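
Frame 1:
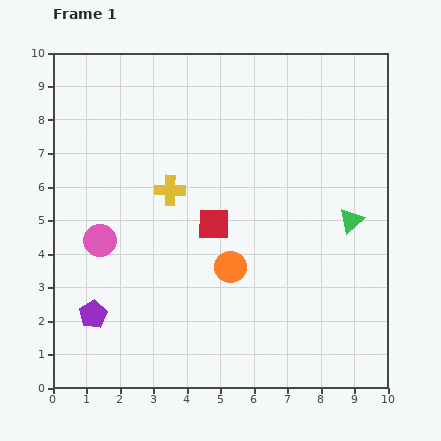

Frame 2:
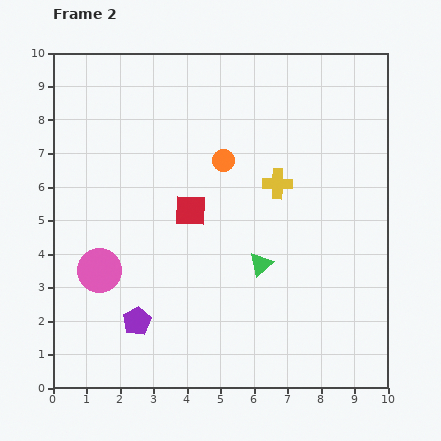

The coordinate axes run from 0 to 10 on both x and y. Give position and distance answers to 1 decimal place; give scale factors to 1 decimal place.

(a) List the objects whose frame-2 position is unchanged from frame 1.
none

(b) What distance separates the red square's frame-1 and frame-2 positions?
0.8

The red square moved from (4.8, 4.9) to (4.1, 5.3), a distance of √(0.7² + 0.4²) ≈ 0.8.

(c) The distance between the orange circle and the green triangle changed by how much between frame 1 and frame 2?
-0.6

Distance in frame 1: 3.9. Distance in frame 2: 3.3.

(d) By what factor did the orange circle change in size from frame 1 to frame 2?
0.7×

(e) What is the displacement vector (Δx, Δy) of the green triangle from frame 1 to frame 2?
(-2.7, -1.3)

The green triangle was at (8.9, 5.0) in frame 1 and (6.2, 3.7) in frame 2.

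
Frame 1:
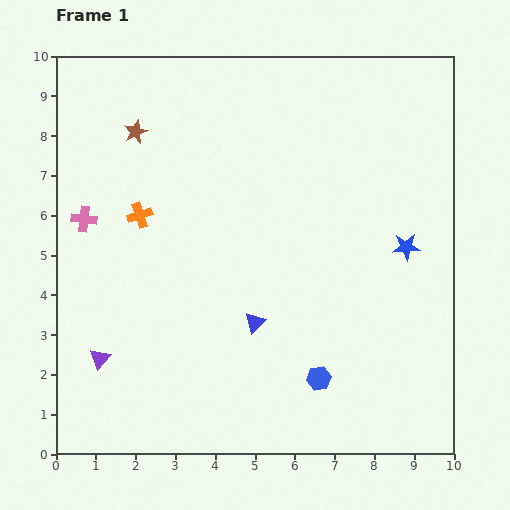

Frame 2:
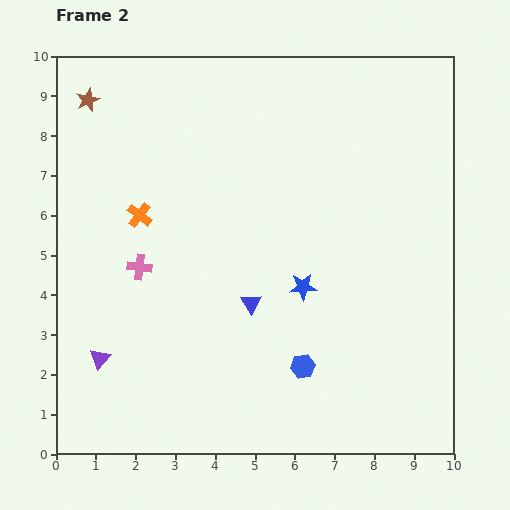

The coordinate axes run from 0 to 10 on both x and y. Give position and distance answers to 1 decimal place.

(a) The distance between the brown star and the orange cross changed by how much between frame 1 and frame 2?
+1.1

Distance in frame 1: 2.1. Distance in frame 2: 3.2.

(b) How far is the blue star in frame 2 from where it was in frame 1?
2.8

The blue star moved from (8.8, 5.2) to (6.2, 4.2), a distance of √(2.6² + 1.0²) ≈ 2.8.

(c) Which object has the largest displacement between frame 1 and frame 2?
the blue star

(moved 2.8; next 1.8)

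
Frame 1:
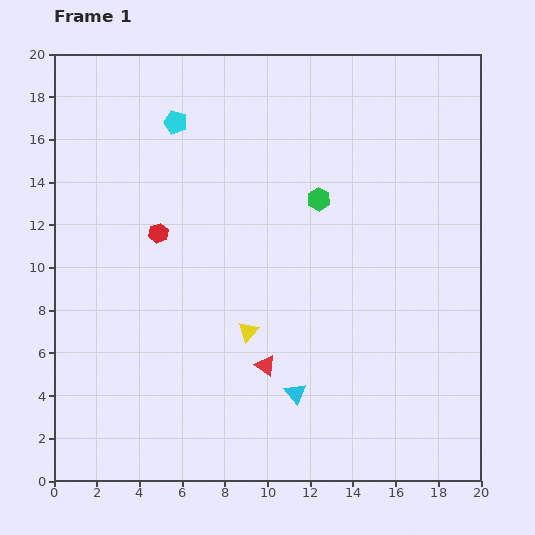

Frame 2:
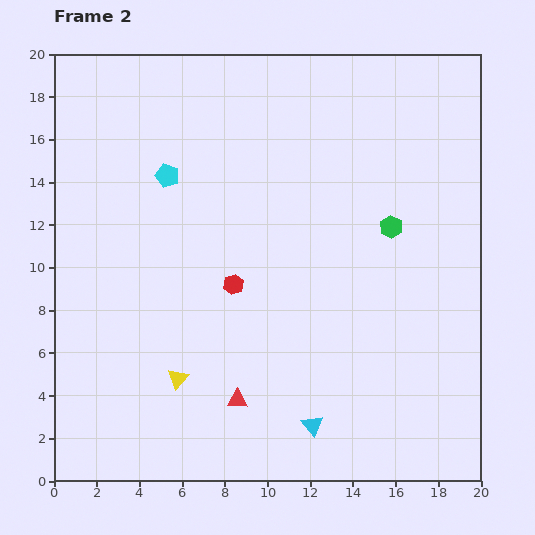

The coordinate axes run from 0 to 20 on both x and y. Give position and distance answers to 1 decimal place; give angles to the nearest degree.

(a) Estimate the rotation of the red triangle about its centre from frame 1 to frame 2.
34° counter-clockwise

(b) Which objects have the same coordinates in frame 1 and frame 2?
none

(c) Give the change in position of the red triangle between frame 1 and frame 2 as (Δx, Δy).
(-1.3, -1.6)

The red triangle was at (9.9, 5.4) in frame 1 and (8.6, 3.8) in frame 2.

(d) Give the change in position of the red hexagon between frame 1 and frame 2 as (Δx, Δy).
(3.5, -2.4)

The red hexagon was at (4.9, 11.6) in frame 1 and (8.4, 9.2) in frame 2.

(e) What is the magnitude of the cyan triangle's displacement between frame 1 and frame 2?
1.7

The cyan triangle moved from (11.3, 4.1) to (12.1, 2.6), a distance of √(0.8² + 1.5²) ≈ 1.7.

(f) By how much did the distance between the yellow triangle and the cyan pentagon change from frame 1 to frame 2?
-0.9

Distance in frame 1: 10.4. Distance in frame 2: 9.5.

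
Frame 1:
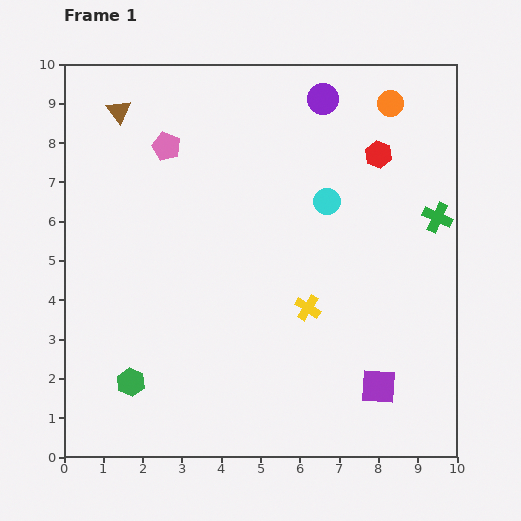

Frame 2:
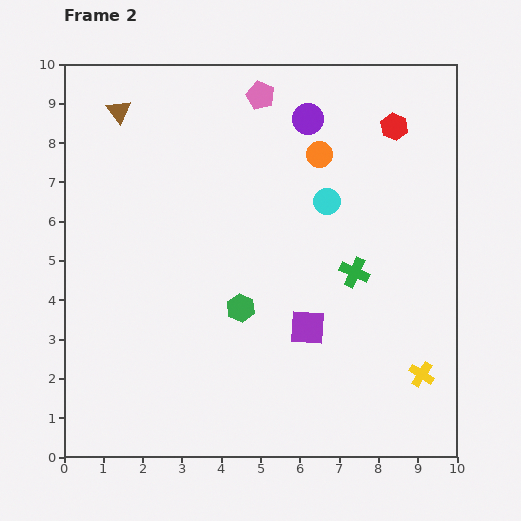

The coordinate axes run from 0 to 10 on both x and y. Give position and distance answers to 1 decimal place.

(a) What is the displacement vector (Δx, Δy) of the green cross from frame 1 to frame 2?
(-2.1, -1.4)

The green cross was at (9.5, 6.1) in frame 1 and (7.4, 4.7) in frame 2.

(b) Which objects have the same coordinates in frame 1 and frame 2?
the brown triangle, the cyan circle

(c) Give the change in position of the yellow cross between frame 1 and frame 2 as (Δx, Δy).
(2.9, -1.7)

The yellow cross was at (6.2, 3.8) in frame 1 and (9.1, 2.1) in frame 2.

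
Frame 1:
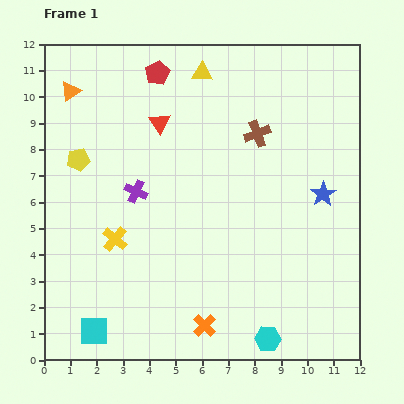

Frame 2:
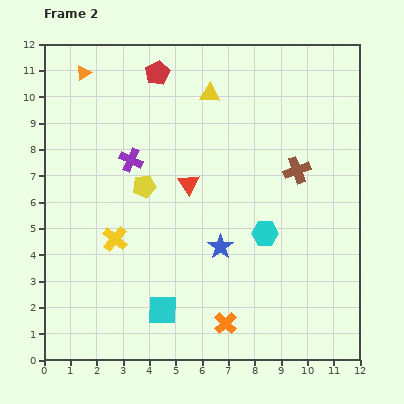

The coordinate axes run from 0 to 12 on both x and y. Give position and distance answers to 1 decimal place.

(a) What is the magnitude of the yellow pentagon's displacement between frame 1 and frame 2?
2.7

The yellow pentagon moved from (1.3, 7.6) to (3.8, 6.6), a distance of √(2.5² + 1.0²) ≈ 2.7.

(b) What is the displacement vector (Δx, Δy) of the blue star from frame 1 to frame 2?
(-3.9, -2.0)

The blue star was at (10.6, 6.3) in frame 1 and (6.7, 4.3) in frame 2.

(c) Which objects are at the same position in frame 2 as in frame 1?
the yellow cross, the red pentagon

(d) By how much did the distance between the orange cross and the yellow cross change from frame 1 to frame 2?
+0.6

Distance in frame 1: 4.7. Distance in frame 2: 5.3.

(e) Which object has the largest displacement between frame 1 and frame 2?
the blue star

(moved 4.4; next 4.0)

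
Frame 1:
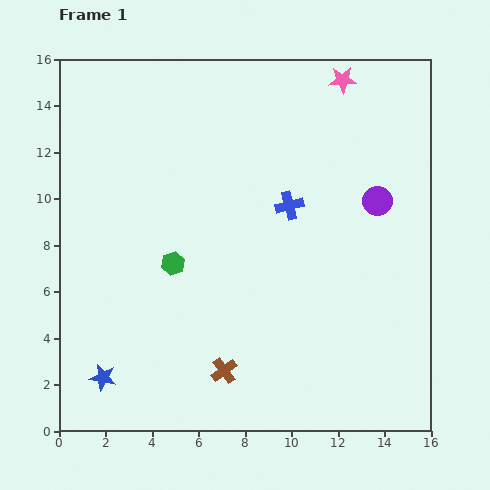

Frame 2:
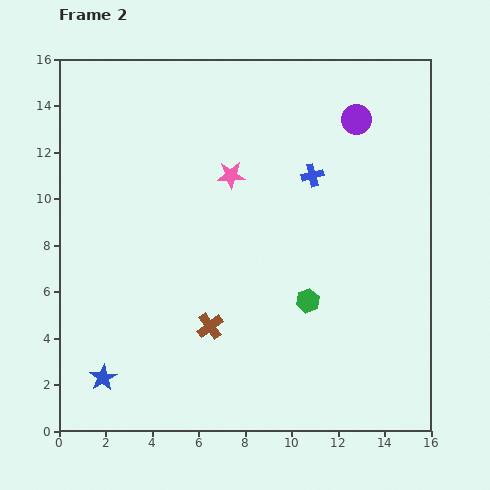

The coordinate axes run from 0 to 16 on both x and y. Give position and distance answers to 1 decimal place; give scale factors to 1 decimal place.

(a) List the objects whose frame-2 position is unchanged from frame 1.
the blue star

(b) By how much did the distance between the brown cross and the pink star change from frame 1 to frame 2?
-6.9

Distance in frame 1: 13.5. Distance in frame 2: 6.6.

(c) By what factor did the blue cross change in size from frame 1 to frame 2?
0.8×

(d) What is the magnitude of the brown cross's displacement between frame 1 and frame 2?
2.0

The brown cross moved from (7.1, 2.6) to (6.5, 4.5), a distance of √(0.6² + 1.9²) ≈ 2.0.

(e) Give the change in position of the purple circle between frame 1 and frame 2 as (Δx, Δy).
(-0.9, 3.5)

The purple circle was at (13.7, 9.9) in frame 1 and (12.8, 13.4) in frame 2.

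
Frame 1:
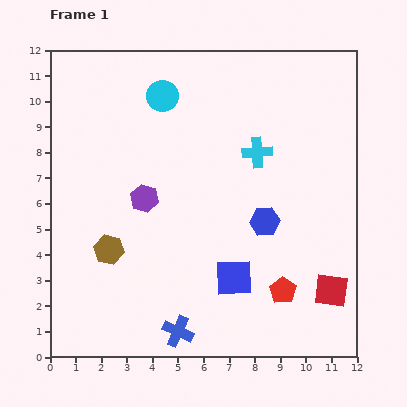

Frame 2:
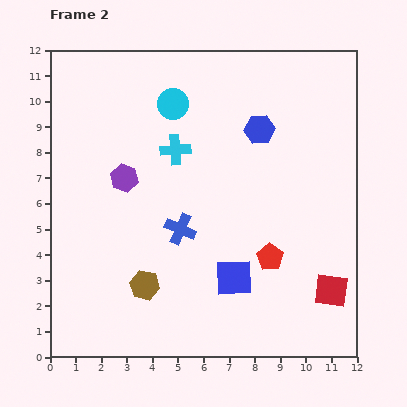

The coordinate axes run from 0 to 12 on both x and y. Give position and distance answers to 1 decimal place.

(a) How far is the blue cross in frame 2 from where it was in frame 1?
4.0

The blue cross moved from (5.0, 1.0) to (5.1, 5.0), a distance of √(0.1² + 4.0²) ≈ 4.0.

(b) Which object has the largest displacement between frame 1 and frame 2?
the blue cross

(moved 4.0; next 3.6)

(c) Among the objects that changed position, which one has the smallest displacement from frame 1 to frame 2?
the cyan circle

(moved 0.5)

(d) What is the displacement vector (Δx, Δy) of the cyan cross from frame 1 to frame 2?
(-3.2, 0.1)

The cyan cross was at (8.1, 8.0) in frame 1 and (4.9, 8.1) in frame 2.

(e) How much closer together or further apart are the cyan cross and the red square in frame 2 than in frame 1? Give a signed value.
+2.1

Distance in frame 1: 6.1. Distance in frame 2: 8.2.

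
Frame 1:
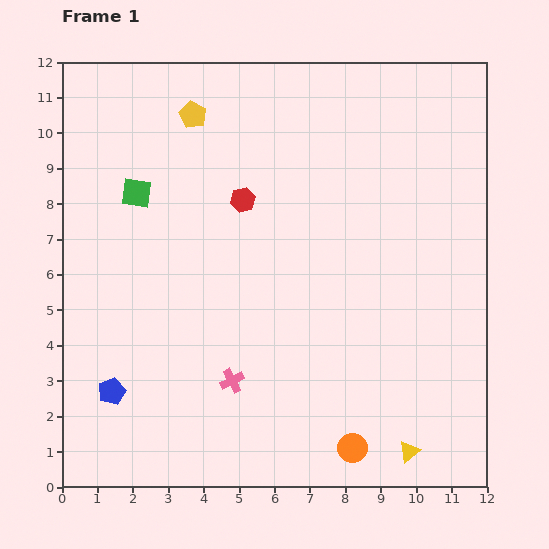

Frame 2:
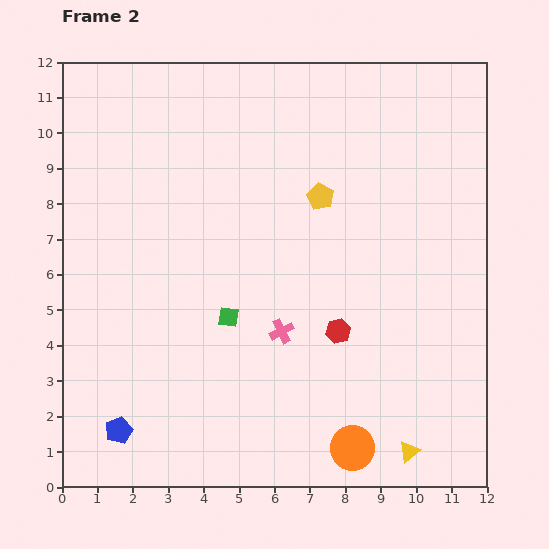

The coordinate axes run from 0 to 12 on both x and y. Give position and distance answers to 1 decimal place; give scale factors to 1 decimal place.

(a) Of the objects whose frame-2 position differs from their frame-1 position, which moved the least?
the blue pentagon

(moved 1.1)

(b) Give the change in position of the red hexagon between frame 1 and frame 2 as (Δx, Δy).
(2.7, -3.7)

The red hexagon was at (5.1, 8.1) in frame 1 and (7.8, 4.4) in frame 2.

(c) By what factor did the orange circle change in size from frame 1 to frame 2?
1.5×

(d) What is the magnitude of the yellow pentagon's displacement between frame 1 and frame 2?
4.3

The yellow pentagon moved from (3.7, 10.5) to (7.3, 8.2), a distance of √(3.6² + 2.3²) ≈ 4.3.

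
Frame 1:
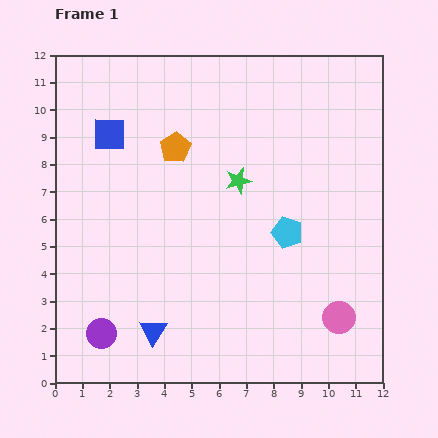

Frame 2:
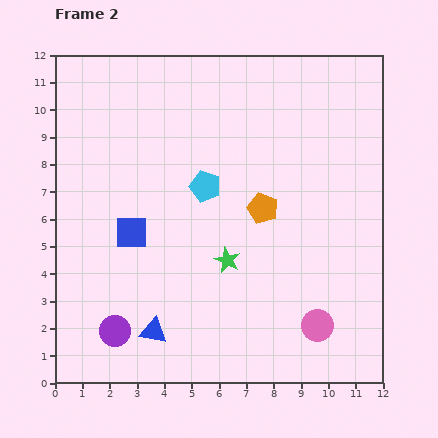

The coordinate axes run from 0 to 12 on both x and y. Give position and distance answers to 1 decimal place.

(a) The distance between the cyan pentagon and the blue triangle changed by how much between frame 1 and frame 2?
-0.5

Distance in frame 1: 6.1. Distance in frame 2: 5.6.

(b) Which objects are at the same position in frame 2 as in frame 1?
the blue triangle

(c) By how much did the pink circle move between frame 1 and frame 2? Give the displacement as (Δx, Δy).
(-0.8, -0.3)

The pink circle was at (10.4, 2.4) in frame 1 and (9.6, 2.1) in frame 2.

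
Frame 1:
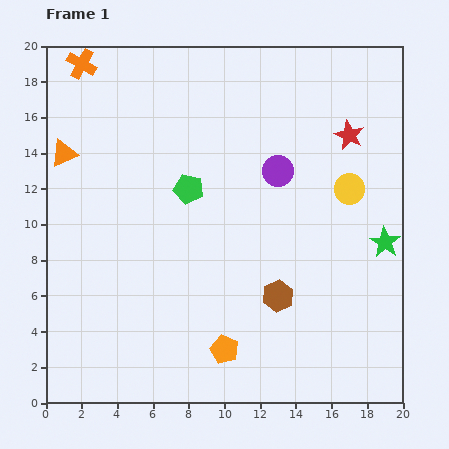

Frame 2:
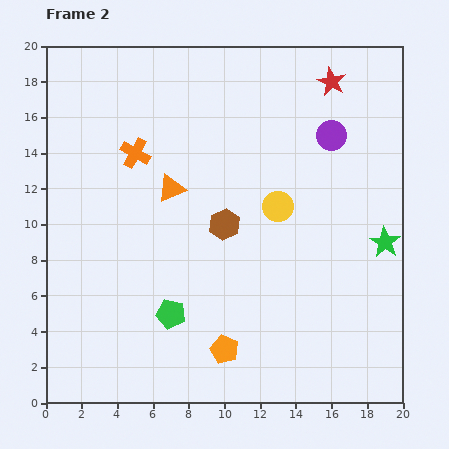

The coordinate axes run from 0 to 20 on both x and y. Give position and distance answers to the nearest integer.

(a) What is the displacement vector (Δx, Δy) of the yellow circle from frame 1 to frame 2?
(-4, -1)

The yellow circle was at (17, 12) in frame 1 and (13, 11) in frame 2.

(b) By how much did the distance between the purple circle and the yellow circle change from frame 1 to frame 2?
+1

Distance in frame 1: 4. Distance in frame 2: 5.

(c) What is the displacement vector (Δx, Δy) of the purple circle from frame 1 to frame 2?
(3, 2)

The purple circle was at (13, 13) in frame 1 and (16, 15) in frame 2.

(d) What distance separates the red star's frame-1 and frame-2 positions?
3

The red star moved from (17, 15) to (16, 18), a distance of √(1² + 3²) ≈ 3.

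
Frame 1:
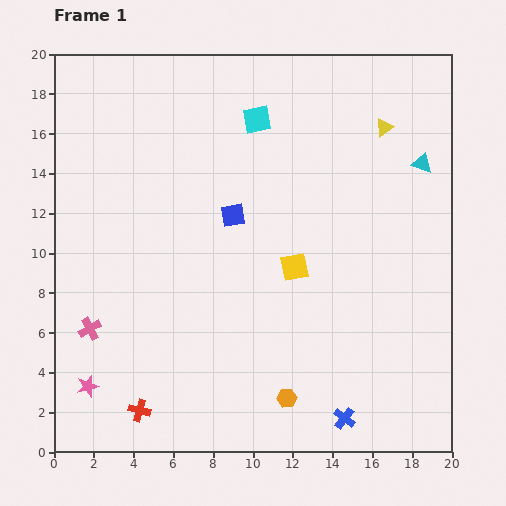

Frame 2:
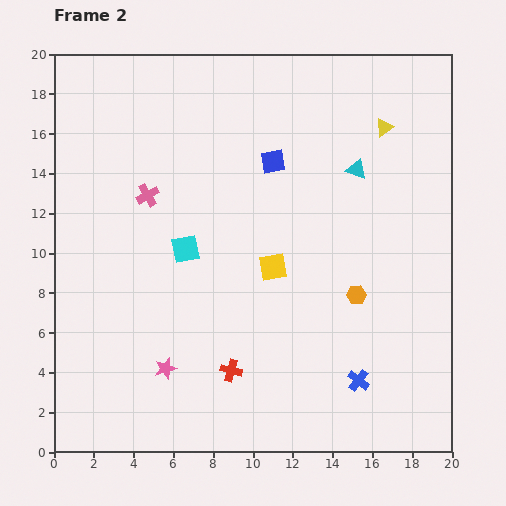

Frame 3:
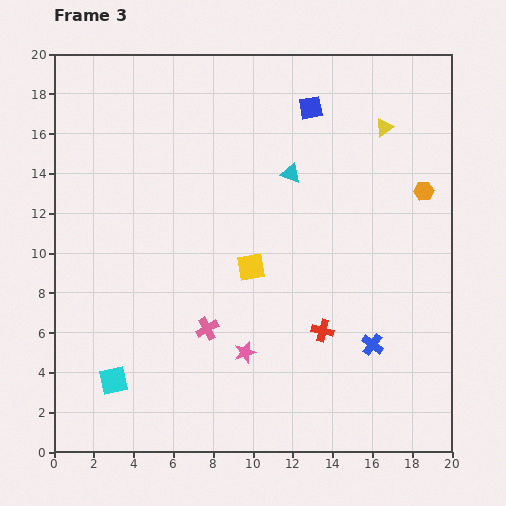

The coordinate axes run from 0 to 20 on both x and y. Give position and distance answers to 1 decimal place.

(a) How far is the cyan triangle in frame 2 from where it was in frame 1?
3.3

The cyan triangle moved from (18.5, 14.5) to (15.2, 14.2), a distance of √(3.3² + 0.3²) ≈ 3.3.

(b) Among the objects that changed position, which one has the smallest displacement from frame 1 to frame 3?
the yellow square

(moved 2.2)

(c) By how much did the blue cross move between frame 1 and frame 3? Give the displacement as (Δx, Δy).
(1.4, 3.7)

The blue cross was at (14.6, 1.7) in frame 1 and (16.0, 5.4) in frame 3.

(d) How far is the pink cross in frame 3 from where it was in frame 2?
7.3

The pink cross moved from (4.7, 12.9) to (7.7, 6.2), a distance of √(3.0² + 6.7²) ≈ 7.3.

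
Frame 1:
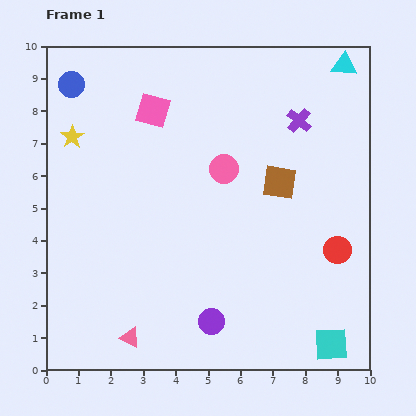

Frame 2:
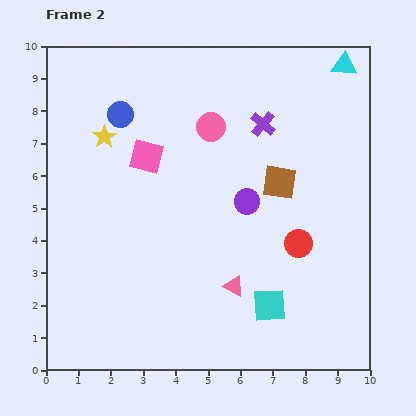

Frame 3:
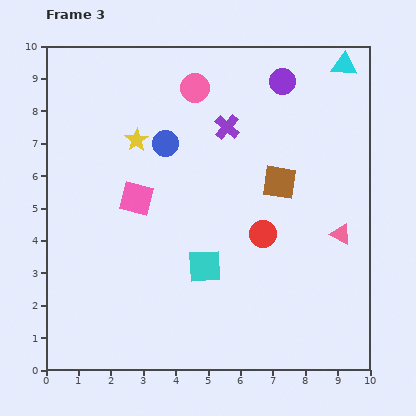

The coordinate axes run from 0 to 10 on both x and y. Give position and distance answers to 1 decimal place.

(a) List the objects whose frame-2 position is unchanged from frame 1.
the cyan triangle, the brown square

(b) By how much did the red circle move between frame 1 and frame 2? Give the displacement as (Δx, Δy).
(-1.2, 0.2)

The red circle was at (9.0, 3.7) in frame 1 and (7.8, 3.9) in frame 2.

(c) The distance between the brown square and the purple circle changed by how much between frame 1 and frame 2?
-3.6

Distance in frame 1: 4.8. Distance in frame 2: 1.2.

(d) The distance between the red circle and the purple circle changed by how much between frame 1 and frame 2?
-2.4

Distance in frame 1: 4.5. Distance in frame 2: 2.1.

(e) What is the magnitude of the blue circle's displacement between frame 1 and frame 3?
3.4

The blue circle moved from (0.8, 8.8) to (3.7, 7.0), a distance of √(2.9² + 1.8²) ≈ 3.4.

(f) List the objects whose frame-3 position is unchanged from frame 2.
the cyan triangle, the brown square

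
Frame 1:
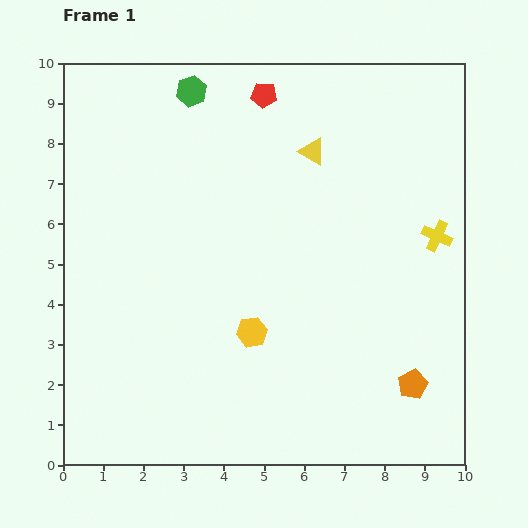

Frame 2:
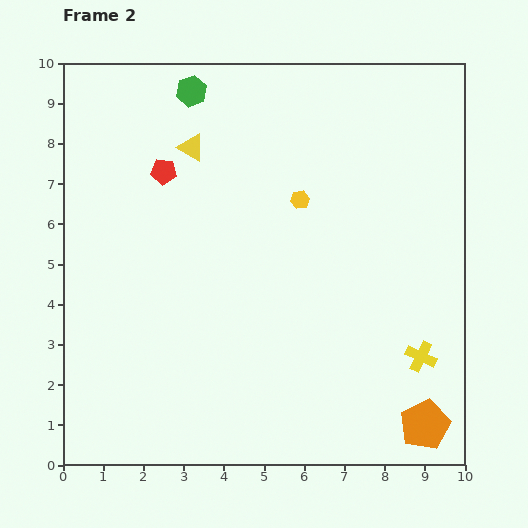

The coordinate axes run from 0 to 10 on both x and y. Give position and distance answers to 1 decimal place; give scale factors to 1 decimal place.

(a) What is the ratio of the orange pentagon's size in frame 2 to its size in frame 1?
1.7×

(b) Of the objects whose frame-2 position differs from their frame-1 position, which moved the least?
the orange pentagon

(moved 1.0)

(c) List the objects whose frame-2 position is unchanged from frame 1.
the green hexagon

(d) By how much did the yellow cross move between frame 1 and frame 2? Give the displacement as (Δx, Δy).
(-0.4, -3.0)

The yellow cross was at (9.3, 5.7) in frame 1 and (8.9, 2.7) in frame 2.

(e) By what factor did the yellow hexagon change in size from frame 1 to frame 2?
0.6×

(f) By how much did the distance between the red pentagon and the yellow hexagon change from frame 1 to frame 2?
-2.4

Distance in frame 1: 5.9. Distance in frame 2: 3.5.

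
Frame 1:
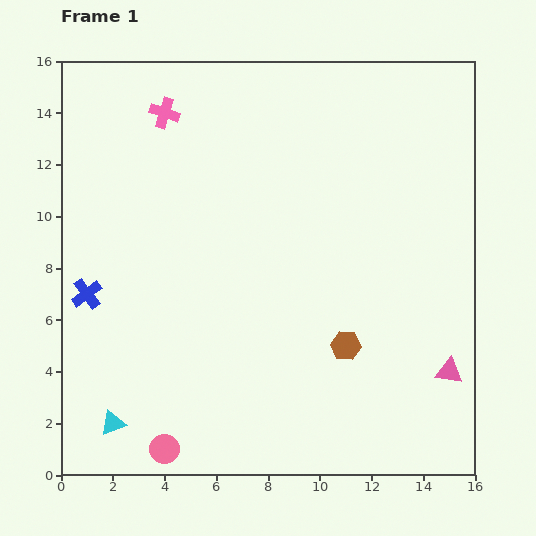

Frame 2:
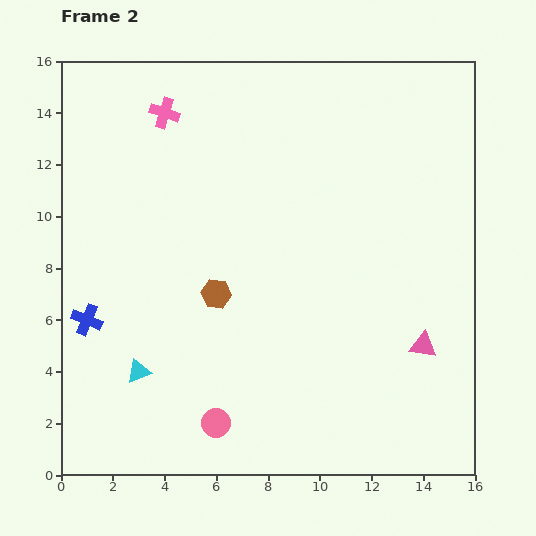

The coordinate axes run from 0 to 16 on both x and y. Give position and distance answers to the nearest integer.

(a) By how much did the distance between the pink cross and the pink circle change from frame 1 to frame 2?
-1

Distance in frame 1: 13. Distance in frame 2: 12.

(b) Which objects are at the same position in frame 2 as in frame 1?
the pink cross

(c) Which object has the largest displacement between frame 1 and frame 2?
the brown hexagon

(moved 5; next 2)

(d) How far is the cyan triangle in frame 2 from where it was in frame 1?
2

The cyan triangle moved from (2, 2) to (3, 4), a distance of √(1² + 2²) ≈ 2.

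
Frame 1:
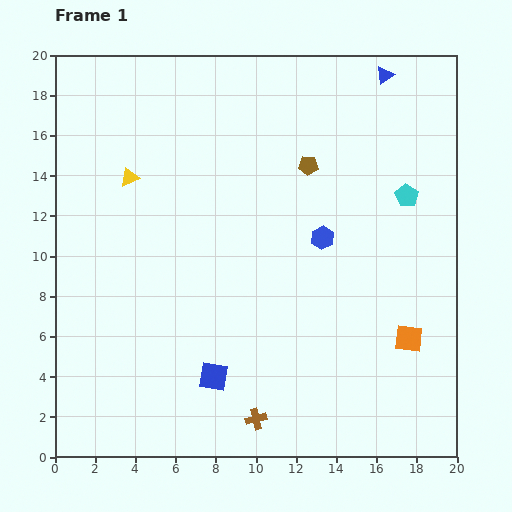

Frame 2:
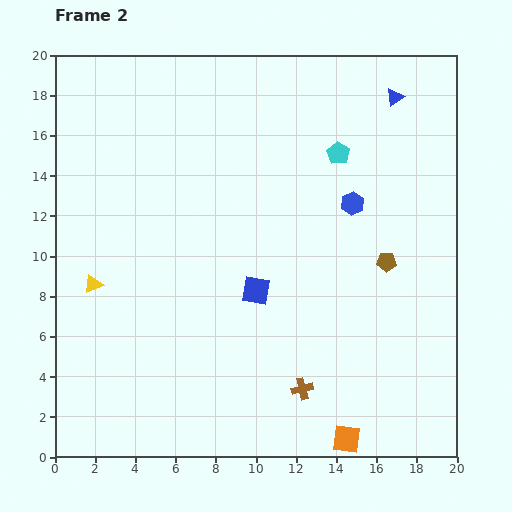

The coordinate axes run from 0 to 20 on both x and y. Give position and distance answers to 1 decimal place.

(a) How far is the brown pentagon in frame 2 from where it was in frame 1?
6.2

The brown pentagon moved from (12.6, 14.5) to (16.5, 9.7), a distance of √(3.9² + 4.8²) ≈ 6.2.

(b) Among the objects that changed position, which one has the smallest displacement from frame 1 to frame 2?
the blue triangle

(moved 1.2)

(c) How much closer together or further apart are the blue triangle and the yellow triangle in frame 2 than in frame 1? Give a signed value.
+3.9

Distance in frame 1: 13.7. Distance in frame 2: 17.6.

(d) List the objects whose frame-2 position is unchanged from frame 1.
none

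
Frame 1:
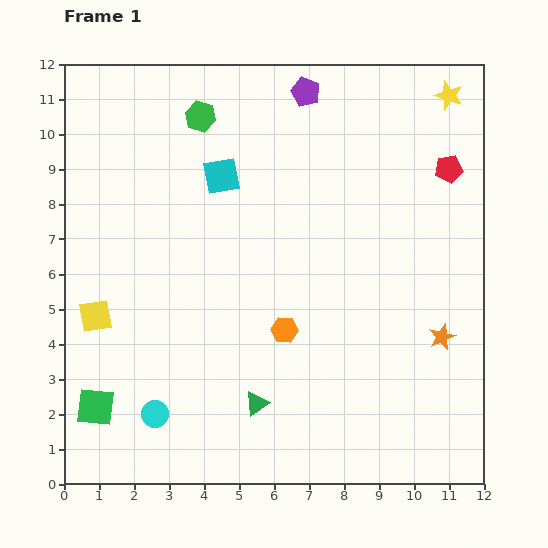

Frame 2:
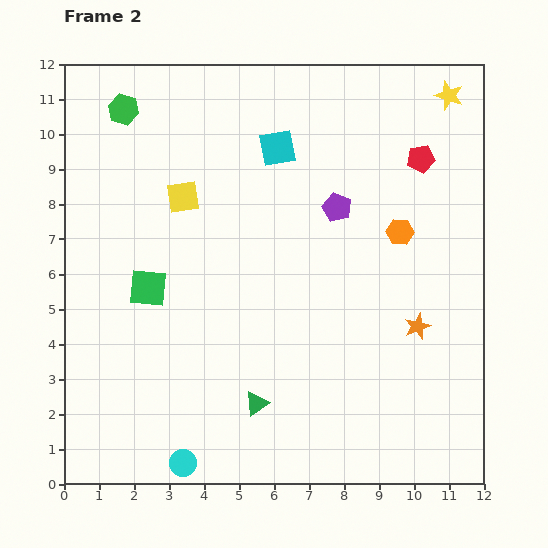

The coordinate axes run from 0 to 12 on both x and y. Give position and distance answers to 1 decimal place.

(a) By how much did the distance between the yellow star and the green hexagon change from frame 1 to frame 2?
+2.2

Distance in frame 1: 7.1. Distance in frame 2: 9.3.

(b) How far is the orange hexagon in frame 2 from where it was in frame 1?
4.3

The orange hexagon moved from (6.3, 4.4) to (9.6, 7.2), a distance of √(3.3² + 2.8²) ≈ 4.3.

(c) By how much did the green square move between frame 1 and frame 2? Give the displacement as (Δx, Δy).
(1.5, 3.4)

The green square was at (0.9, 2.2) in frame 1 and (2.4, 5.6) in frame 2.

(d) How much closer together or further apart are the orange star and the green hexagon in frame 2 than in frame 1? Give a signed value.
+1.1

Distance in frame 1: 9.3. Distance in frame 2: 10.4.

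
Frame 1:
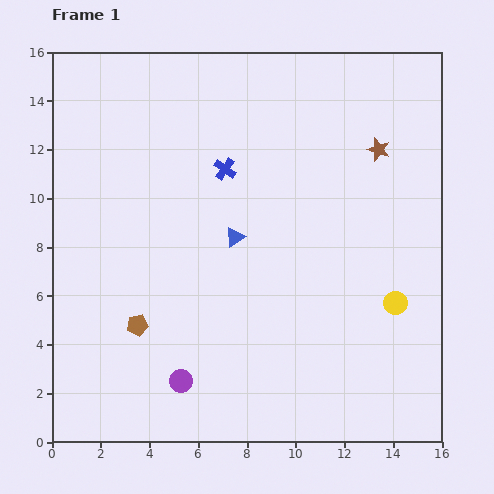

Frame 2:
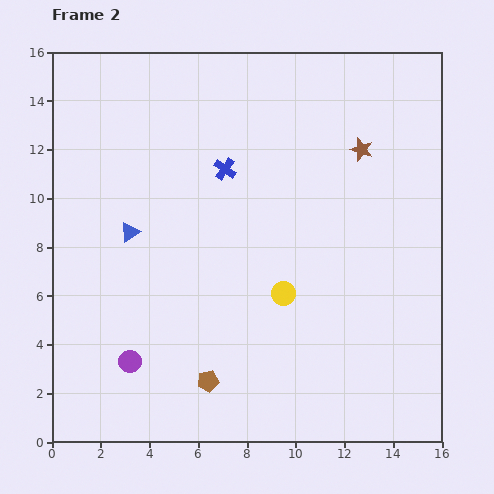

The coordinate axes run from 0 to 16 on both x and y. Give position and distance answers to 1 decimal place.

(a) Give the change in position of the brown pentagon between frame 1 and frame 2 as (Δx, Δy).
(2.9, -2.3)

The brown pentagon was at (3.5, 4.8) in frame 1 and (6.4, 2.5) in frame 2.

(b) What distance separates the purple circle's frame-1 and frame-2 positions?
2.2

The purple circle moved from (5.3, 2.5) to (3.2, 3.3), a distance of √(2.1² + 0.8²) ≈ 2.2.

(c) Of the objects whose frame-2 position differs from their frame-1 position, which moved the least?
the brown star

(moved 0.7)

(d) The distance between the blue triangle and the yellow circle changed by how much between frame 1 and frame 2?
-0.3

Distance in frame 1: 7.1. Distance in frame 2: 6.8.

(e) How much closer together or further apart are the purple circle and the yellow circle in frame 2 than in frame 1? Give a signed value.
-2.5

Distance in frame 1: 9.4. Distance in frame 2: 6.9.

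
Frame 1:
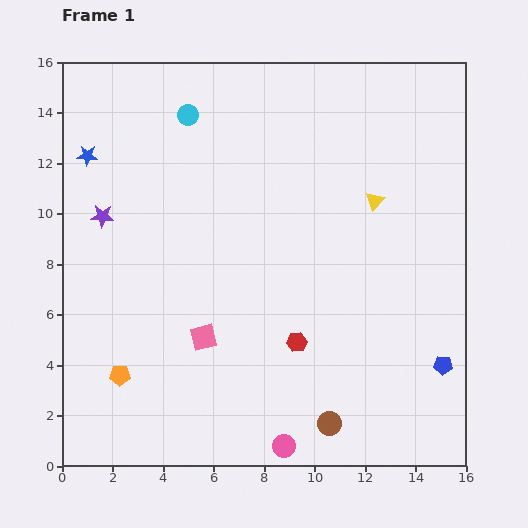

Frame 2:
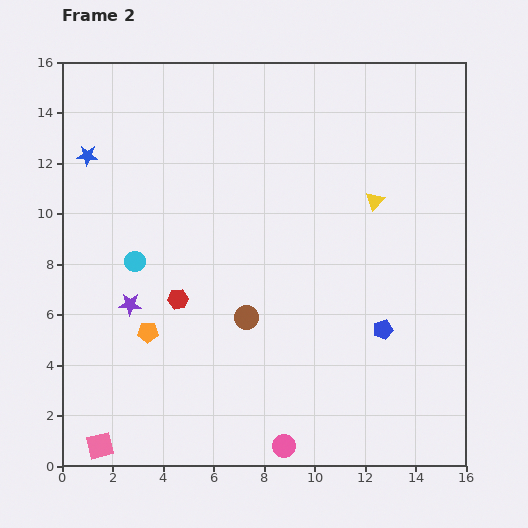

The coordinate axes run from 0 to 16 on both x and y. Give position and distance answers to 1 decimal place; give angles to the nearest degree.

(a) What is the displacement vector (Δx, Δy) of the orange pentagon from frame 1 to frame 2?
(1.1, 1.7)

The orange pentagon was at (2.3, 3.6) in frame 1 and (3.4, 5.3) in frame 2.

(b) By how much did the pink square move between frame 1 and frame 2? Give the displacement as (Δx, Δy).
(-4.1, -4.3)

The pink square was at (5.6, 5.1) in frame 1 and (1.5, 0.8) in frame 2.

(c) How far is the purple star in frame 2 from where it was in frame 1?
3.7

The purple star moved from (1.6, 9.9) to (2.7, 6.4), a distance of √(1.1² + 3.5²) ≈ 3.7.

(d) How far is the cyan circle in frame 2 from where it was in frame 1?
6.2

The cyan circle moved from (5.0, 13.9) to (2.9, 8.1), a distance of √(2.1² + 5.8²) ≈ 6.2.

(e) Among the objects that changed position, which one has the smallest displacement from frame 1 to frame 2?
the orange pentagon

(moved 2.0)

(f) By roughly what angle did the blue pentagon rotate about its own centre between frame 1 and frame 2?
20° counter-clockwise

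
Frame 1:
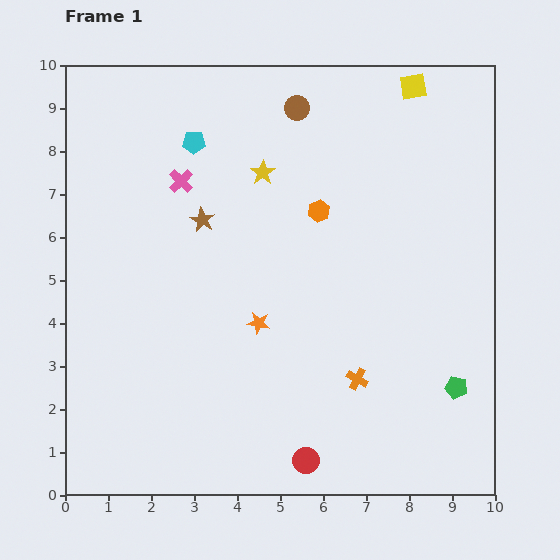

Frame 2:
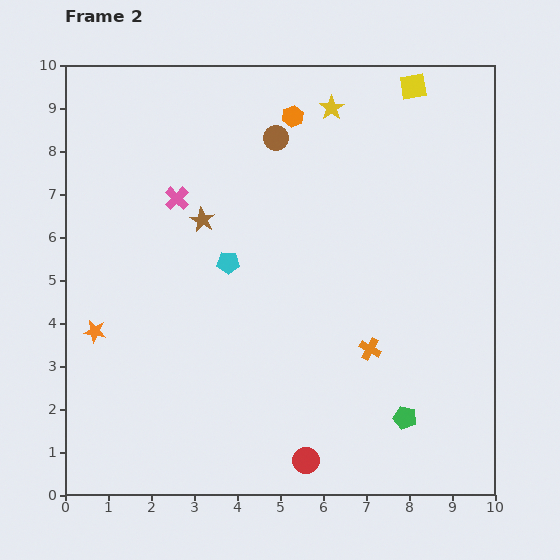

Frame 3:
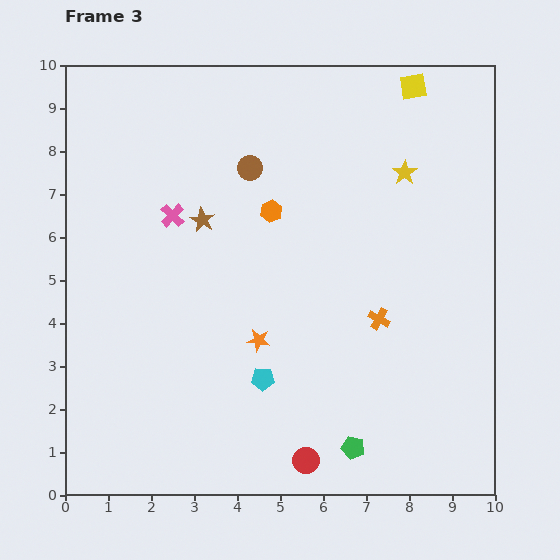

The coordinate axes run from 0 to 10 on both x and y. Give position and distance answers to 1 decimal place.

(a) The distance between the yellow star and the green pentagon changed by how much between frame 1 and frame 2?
+0.7

Distance in frame 1: 6.7. Distance in frame 2: 7.4.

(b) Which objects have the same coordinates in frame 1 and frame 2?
the red circle, the brown star, the yellow square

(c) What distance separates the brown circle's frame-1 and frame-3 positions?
1.8

The brown circle moved from (5.4, 9.0) to (4.3, 7.6), a distance of √(1.1² + 1.4²) ≈ 1.8.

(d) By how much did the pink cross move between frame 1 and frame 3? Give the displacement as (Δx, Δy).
(-0.2, -0.8)

The pink cross was at (2.7, 7.3) in frame 1 and (2.5, 6.5) in frame 3.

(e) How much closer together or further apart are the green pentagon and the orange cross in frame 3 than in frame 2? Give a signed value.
+1.3

Distance in frame 2: 1.8. Distance in frame 3: 3.1.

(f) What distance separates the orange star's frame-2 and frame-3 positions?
3.8

The orange star moved from (0.7, 3.8) to (4.5, 3.6), a distance of √(3.8² + 0.2²) ≈ 3.8.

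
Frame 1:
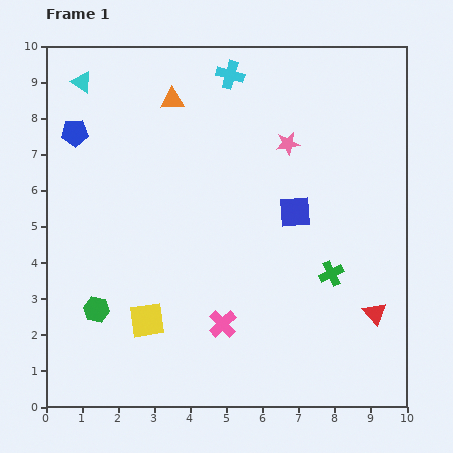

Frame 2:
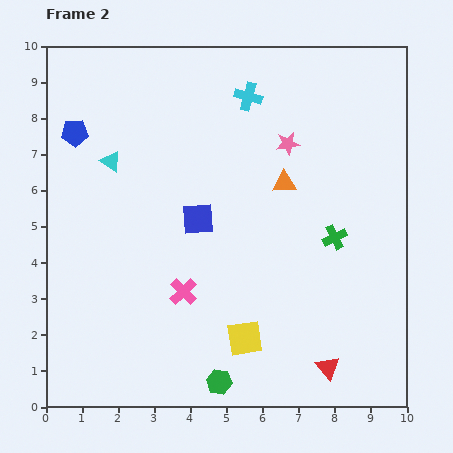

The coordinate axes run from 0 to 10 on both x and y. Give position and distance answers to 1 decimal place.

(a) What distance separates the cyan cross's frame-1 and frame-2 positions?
0.8

The cyan cross moved from (5.1, 9.2) to (5.6, 8.6), a distance of √(0.5² + 0.6²) ≈ 0.8.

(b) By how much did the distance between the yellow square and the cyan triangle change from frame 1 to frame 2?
-0.7

Distance in frame 1: 6.8. Distance in frame 2: 6.1.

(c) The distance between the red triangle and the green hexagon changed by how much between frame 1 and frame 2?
-4.7

Distance in frame 1: 7.7. Distance in frame 2: 3.0.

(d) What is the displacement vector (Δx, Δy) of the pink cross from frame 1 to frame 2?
(-1.1, 0.9)

The pink cross was at (4.9, 2.3) in frame 1 and (3.8, 3.2) in frame 2.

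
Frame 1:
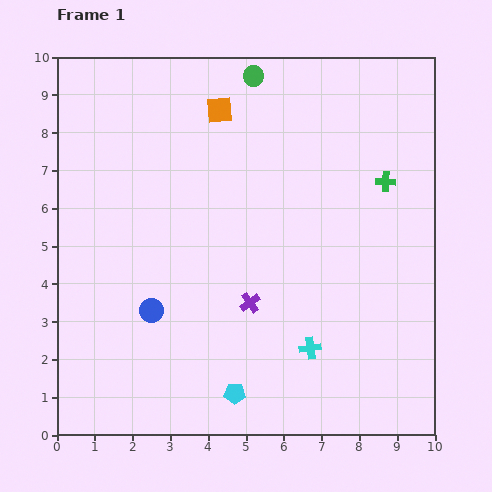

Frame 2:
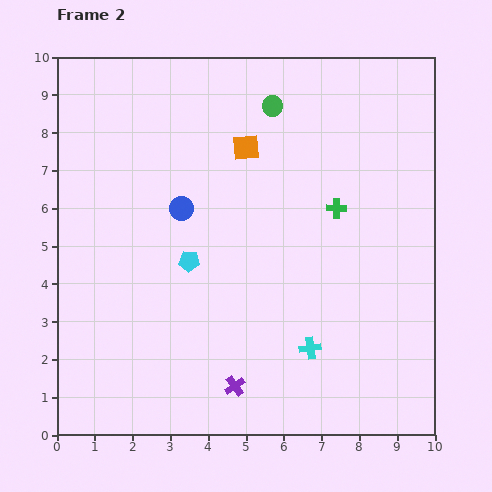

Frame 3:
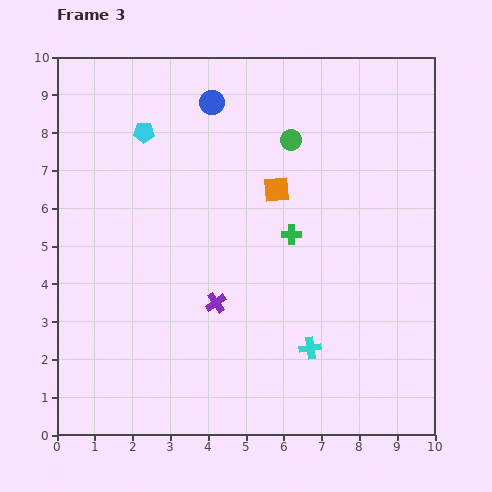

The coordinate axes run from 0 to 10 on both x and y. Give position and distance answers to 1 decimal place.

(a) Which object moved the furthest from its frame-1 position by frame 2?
the cyan pentagon

(moved 3.7; next 2.8)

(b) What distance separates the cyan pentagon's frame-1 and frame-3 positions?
7.3

The cyan pentagon moved from (4.7, 1.1) to (2.3, 8.0), a distance of √(2.4² + 6.9²) ≈ 7.3.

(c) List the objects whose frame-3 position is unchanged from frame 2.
the cyan cross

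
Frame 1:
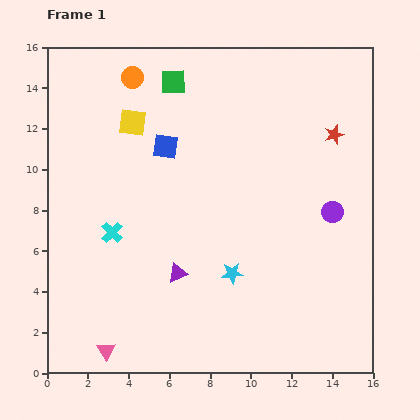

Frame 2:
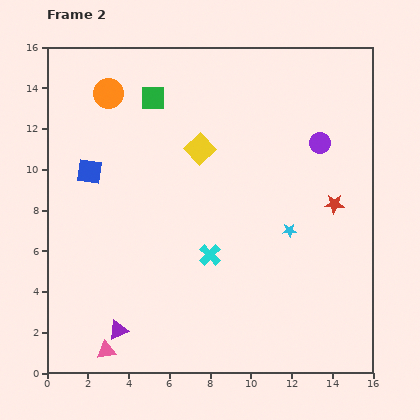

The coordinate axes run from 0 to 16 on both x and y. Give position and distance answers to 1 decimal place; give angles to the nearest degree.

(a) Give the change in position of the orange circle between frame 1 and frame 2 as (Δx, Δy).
(-1.2, -0.8)

The orange circle was at (4.2, 14.5) in frame 1 and (3.0, 13.7) in frame 2.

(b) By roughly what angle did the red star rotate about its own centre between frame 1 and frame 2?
22° clockwise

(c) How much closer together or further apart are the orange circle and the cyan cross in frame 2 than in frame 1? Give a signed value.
+1.6

Distance in frame 1: 7.7. Distance in frame 2: 9.3.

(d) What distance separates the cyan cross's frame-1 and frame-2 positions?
4.9

The cyan cross moved from (3.2, 6.9) to (8.0, 5.8), a distance of √(4.8² + 1.1²) ≈ 4.9.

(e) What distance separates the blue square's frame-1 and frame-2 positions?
3.9

The blue square moved from (5.8, 11.1) to (2.1, 9.9), a distance of √(3.7² + 1.2²) ≈ 3.9.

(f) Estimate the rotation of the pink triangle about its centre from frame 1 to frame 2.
51° clockwise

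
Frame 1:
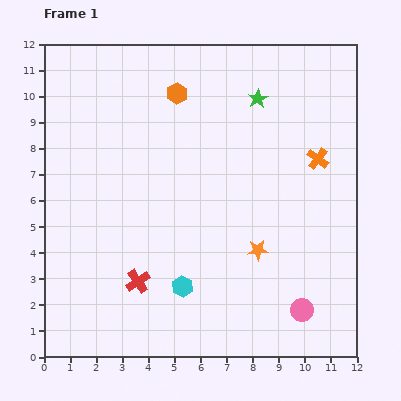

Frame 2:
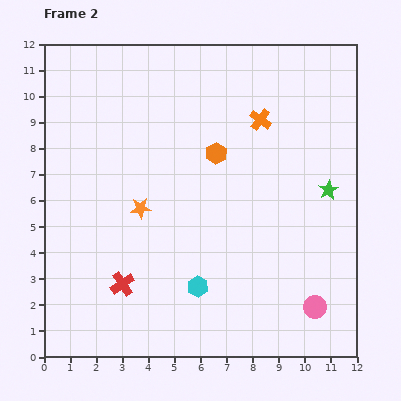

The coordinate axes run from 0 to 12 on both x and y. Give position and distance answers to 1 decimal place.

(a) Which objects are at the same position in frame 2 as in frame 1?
none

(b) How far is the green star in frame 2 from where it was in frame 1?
4.4

The green star moved from (8.2, 9.9) to (10.9, 6.4), a distance of √(2.7² + 3.5²) ≈ 4.4.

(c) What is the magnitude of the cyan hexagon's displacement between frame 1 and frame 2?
0.6

The cyan hexagon moved from (5.3, 2.7) to (5.9, 2.7), a distance of √(0.6² + 0.0²) ≈ 0.6.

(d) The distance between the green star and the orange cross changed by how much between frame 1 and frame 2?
+0.4

Distance in frame 1: 3.3. Distance in frame 2: 3.7.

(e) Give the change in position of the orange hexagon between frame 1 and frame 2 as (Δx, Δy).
(1.5, -2.3)

The orange hexagon was at (5.1, 10.1) in frame 1 and (6.6, 7.8) in frame 2.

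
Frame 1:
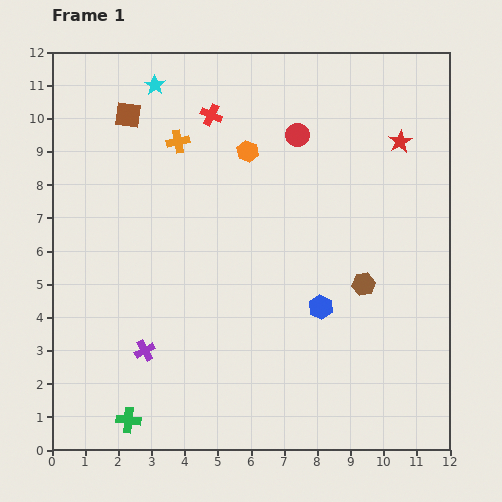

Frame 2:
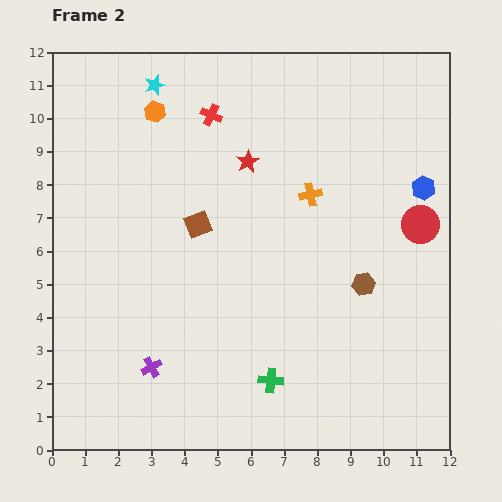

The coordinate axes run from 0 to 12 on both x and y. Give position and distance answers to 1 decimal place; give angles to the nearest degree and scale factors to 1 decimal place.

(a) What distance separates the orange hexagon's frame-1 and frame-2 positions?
3.0

The orange hexagon moved from (5.9, 9.0) to (3.1, 10.2), a distance of √(2.8² + 1.2²) ≈ 3.0.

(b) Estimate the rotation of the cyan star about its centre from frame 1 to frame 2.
22° clockwise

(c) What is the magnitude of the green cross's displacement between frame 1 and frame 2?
4.5

The green cross moved from (2.3, 0.9) to (6.6, 2.1), a distance of √(4.3² + 1.2²) ≈ 4.5.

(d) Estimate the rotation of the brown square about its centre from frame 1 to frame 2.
29° counter-clockwise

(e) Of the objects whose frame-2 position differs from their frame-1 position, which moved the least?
the purple cross

(moved 0.5)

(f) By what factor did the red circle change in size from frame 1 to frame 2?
1.6×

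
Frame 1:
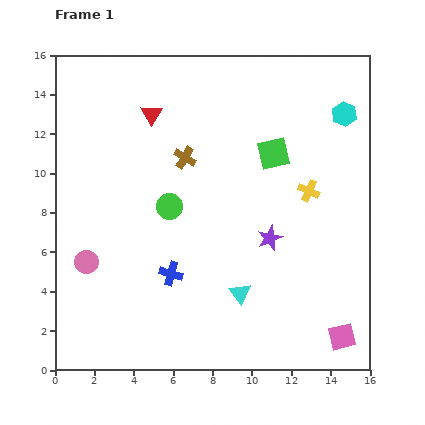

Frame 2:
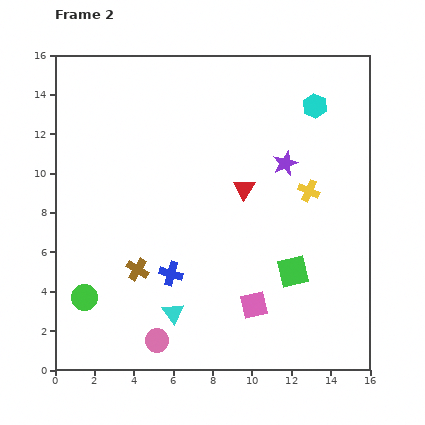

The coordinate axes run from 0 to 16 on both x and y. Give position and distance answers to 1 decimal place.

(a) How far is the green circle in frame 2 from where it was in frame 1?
6.3

The green circle moved from (5.8, 8.3) to (1.5, 3.7), a distance of √(4.3² + 4.6²) ≈ 6.3.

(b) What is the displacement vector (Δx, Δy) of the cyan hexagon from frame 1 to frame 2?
(-1.5, 0.4)

The cyan hexagon was at (14.7, 13.0) in frame 1 and (13.2, 13.4) in frame 2.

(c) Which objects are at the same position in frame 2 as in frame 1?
the yellow cross, the blue cross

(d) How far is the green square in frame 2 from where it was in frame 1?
6.1

The green square moved from (11.1, 11.0) to (12.1, 5.0), a distance of √(1.0² + 6.0²) ≈ 6.1.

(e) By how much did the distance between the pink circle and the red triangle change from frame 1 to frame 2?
+0.7

Distance in frame 1: 8.2. Distance in frame 2: 8.9.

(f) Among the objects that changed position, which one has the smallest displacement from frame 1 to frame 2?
the cyan hexagon

(moved 1.6)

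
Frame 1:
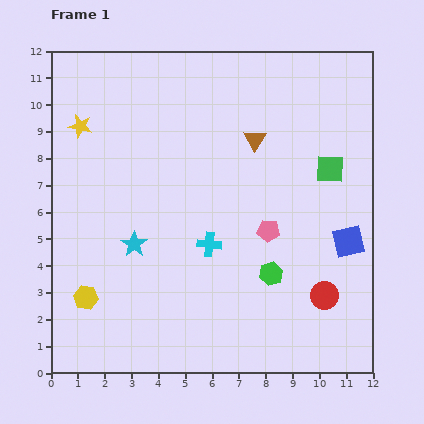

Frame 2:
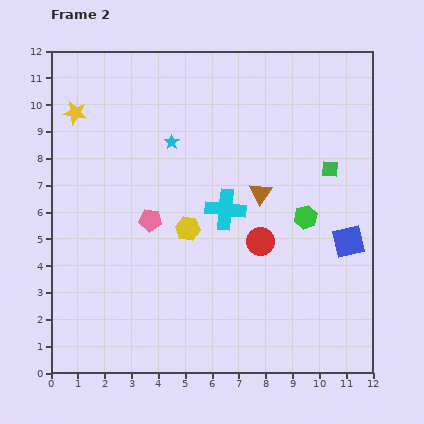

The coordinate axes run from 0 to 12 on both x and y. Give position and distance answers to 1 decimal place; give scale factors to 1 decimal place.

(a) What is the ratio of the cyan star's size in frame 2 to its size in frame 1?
0.6×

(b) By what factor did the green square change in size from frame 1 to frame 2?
0.6×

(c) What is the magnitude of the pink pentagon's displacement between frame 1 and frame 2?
4.4

The pink pentagon moved from (8.1, 5.3) to (3.7, 5.7), a distance of √(4.4² + 0.4²) ≈ 4.4.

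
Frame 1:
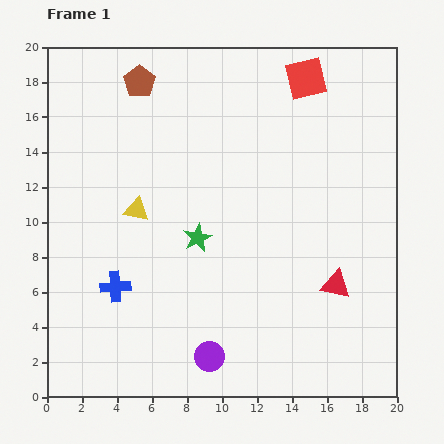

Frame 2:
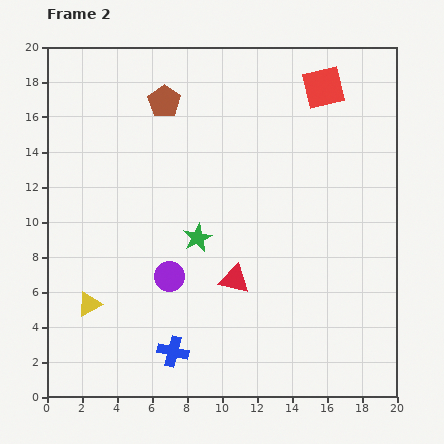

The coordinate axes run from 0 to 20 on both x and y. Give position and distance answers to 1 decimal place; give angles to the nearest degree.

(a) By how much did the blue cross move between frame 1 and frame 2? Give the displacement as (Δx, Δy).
(3.3, -3.7)

The blue cross was at (3.9, 6.3) in frame 1 and (7.2, 2.6) in frame 2.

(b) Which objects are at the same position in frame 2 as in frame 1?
the green star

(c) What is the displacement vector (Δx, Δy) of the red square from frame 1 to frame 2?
(1.0, -0.5)

The red square was at (14.8, 18.2) in frame 1 and (15.8, 17.7) in frame 2.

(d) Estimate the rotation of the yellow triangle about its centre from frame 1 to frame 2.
40° counter-clockwise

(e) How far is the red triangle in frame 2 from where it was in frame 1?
5.8

The red triangle moved from (16.5, 6.4) to (10.7, 6.7), a distance of √(5.8² + 0.3²) ≈ 5.8.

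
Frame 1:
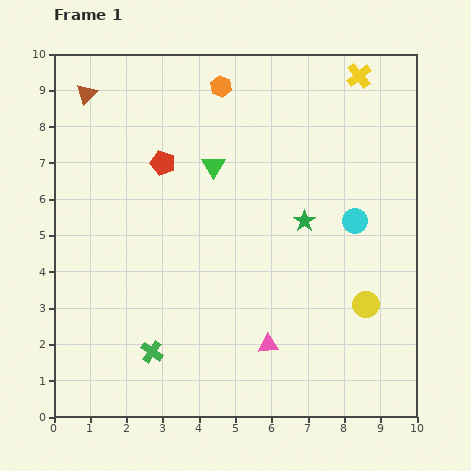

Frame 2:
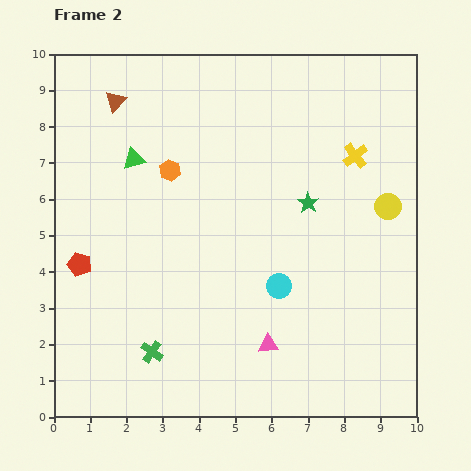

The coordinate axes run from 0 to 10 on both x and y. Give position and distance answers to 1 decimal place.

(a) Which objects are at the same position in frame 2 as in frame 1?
the pink triangle, the green cross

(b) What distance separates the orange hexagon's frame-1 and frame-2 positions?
2.7

The orange hexagon moved from (4.6, 9.1) to (3.2, 6.8), a distance of √(1.4² + 2.3²) ≈ 2.7.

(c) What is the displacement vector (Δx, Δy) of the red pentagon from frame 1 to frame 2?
(-2.3, -2.8)

The red pentagon was at (3.0, 7.0) in frame 1 and (0.7, 4.2) in frame 2.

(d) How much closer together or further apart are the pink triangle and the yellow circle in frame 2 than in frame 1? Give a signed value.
+2.1

Distance in frame 1: 2.9. Distance in frame 2: 5.0.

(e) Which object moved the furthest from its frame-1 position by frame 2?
the red pentagon

(moved 3.6; next 2.8)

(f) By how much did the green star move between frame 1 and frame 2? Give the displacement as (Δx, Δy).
(0.1, 0.5)

The green star was at (6.9, 5.4) in frame 1 and (7.0, 5.9) in frame 2.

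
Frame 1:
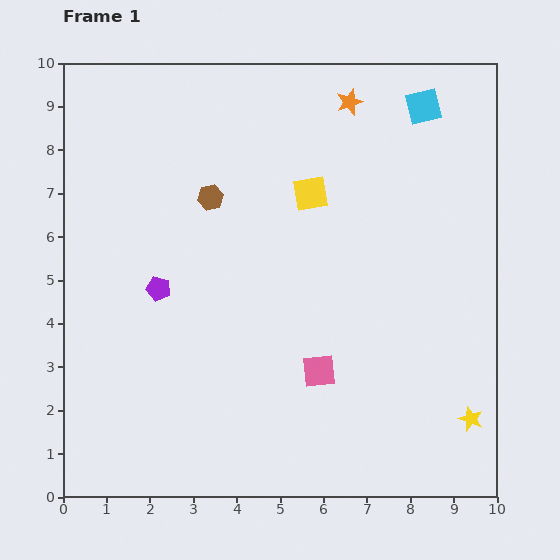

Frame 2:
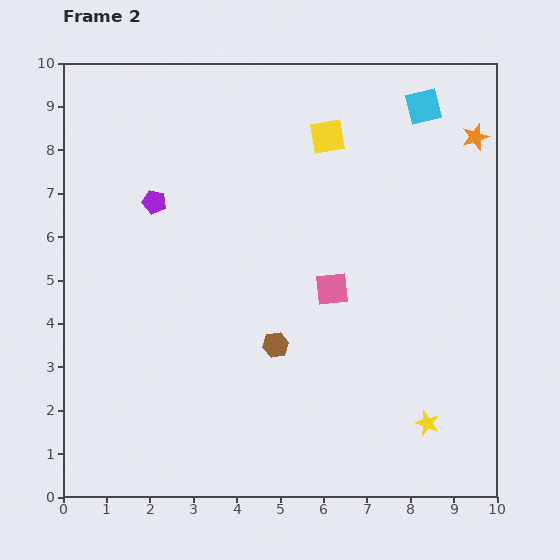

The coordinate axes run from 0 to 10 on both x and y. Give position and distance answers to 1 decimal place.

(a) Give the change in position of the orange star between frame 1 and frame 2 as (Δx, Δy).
(2.9, -0.8)

The orange star was at (6.6, 9.1) in frame 1 and (9.5, 8.3) in frame 2.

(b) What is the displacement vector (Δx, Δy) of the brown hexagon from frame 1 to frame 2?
(1.5, -3.4)

The brown hexagon was at (3.4, 6.9) in frame 1 and (4.9, 3.5) in frame 2.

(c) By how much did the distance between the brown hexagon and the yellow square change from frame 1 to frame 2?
+2.6

Distance in frame 1: 2.3. Distance in frame 2: 4.9.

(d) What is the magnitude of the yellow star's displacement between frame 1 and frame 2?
1.0

The yellow star moved from (9.4, 1.8) to (8.4, 1.7), a distance of √(1.0² + 0.1²) ≈ 1.0.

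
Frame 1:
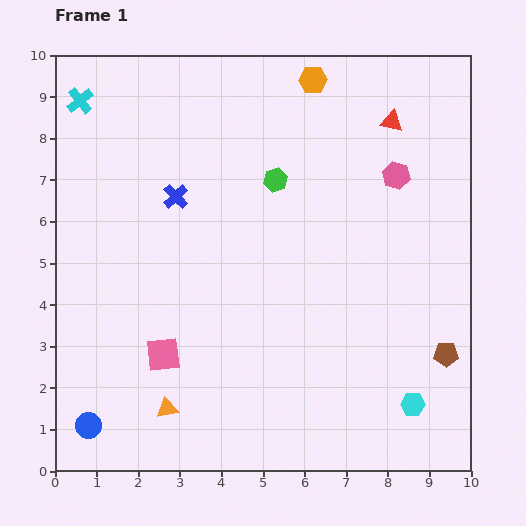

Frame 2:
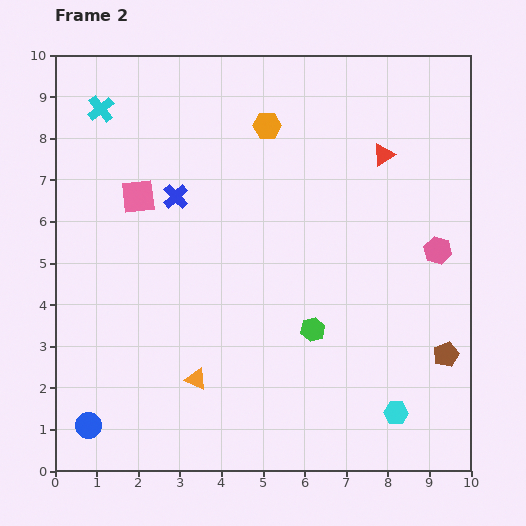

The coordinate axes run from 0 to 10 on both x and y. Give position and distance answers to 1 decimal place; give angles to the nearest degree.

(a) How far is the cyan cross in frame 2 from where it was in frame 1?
0.5

The cyan cross moved from (0.6, 8.9) to (1.1, 8.7), a distance of √(0.5² + 0.2²) ≈ 0.5.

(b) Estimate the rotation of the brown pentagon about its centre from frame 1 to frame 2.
22° counter-clockwise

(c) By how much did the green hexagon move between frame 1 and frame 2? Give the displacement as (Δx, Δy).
(0.9, -3.6)

The green hexagon was at (5.3, 7.0) in frame 1 and (6.2, 3.4) in frame 2.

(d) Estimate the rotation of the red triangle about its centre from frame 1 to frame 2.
44° counter-clockwise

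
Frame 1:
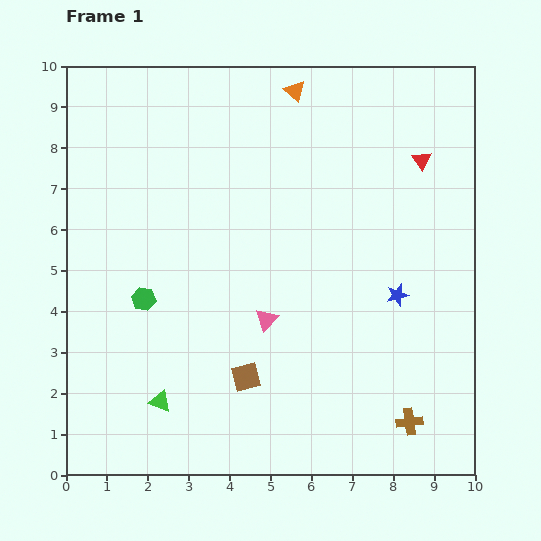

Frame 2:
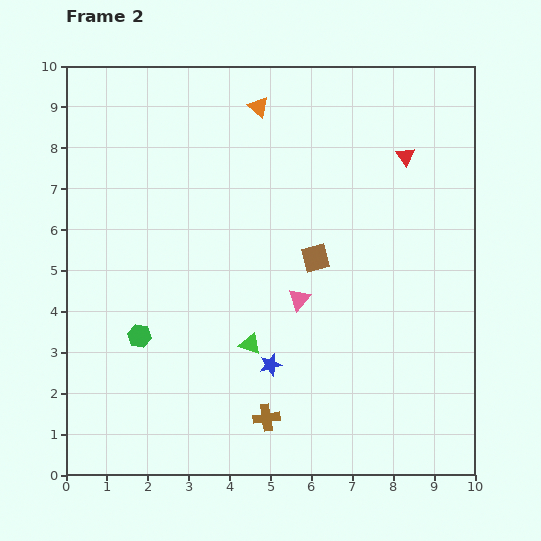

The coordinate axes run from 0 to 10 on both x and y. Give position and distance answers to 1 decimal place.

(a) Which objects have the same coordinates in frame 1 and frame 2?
none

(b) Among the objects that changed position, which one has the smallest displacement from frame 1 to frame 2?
the red triangle

(moved 0.4)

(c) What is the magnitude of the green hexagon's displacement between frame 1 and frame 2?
0.9

The green hexagon moved from (1.9, 4.3) to (1.8, 3.4), a distance of √(0.1² + 0.9²) ≈ 0.9.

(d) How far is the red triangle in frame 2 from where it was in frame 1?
0.4

The red triangle moved from (8.7, 7.7) to (8.3, 7.8), a distance of √(0.4² + 0.1²) ≈ 0.4.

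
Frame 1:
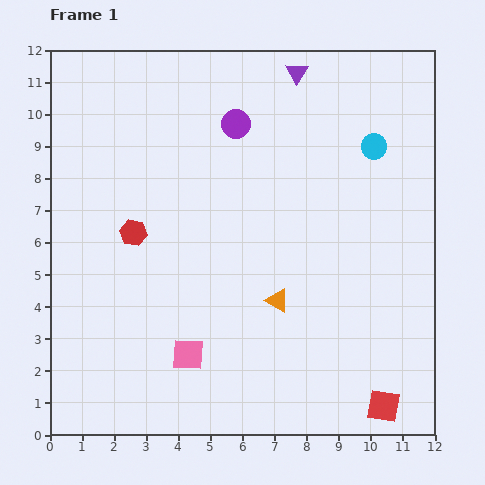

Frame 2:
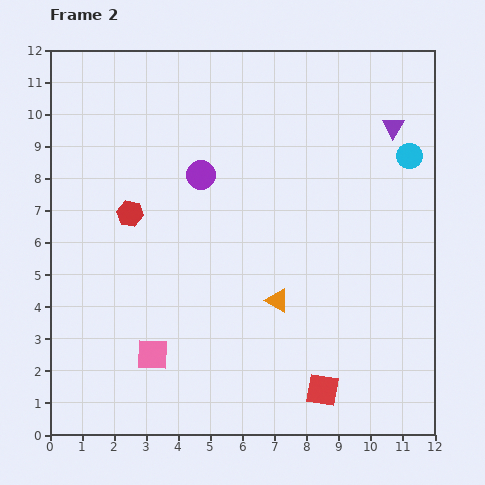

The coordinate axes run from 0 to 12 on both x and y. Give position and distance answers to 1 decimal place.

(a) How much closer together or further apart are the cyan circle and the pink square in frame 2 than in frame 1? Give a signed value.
+1.4

Distance in frame 1: 8.7. Distance in frame 2: 10.1.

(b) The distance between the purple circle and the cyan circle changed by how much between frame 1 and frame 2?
+2.1

Distance in frame 1: 4.4. Distance in frame 2: 6.5.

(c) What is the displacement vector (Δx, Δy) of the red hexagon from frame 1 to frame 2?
(-0.1, 0.6)

The red hexagon was at (2.6, 6.3) in frame 1 and (2.5, 6.9) in frame 2.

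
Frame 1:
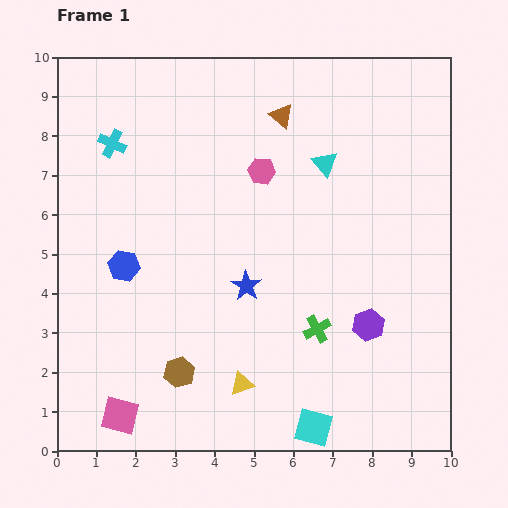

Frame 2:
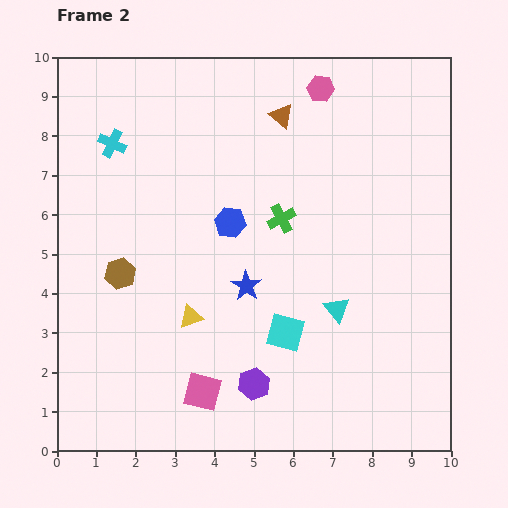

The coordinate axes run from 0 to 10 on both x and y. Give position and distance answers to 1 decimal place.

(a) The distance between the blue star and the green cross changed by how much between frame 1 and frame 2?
-0.2

Distance in frame 1: 2.1. Distance in frame 2: 1.9.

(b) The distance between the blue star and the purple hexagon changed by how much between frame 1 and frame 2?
-0.8

Distance in frame 1: 3.3. Distance in frame 2: 2.5.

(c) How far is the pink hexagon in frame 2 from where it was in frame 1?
2.6

The pink hexagon moved from (5.2, 7.1) to (6.7, 9.2), a distance of √(1.5² + 2.1²) ≈ 2.6.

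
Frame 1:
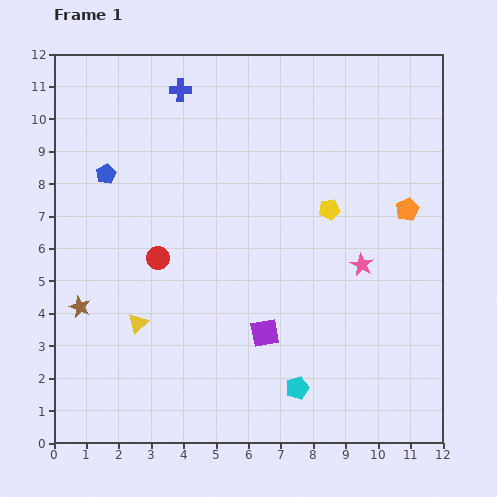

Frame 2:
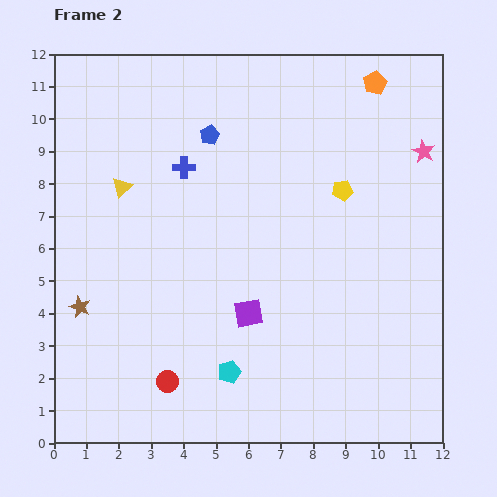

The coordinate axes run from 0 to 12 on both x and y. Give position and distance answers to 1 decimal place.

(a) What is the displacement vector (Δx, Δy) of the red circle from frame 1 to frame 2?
(0.3, -3.8)

The red circle was at (3.2, 5.7) in frame 1 and (3.5, 1.9) in frame 2.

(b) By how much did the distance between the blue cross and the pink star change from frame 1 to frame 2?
-0.4

Distance in frame 1: 7.8. Distance in frame 2: 7.4.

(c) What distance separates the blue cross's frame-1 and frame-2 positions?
2.4

The blue cross moved from (3.9, 10.9) to (4.0, 8.5), a distance of √(0.1² + 2.4²) ≈ 2.4.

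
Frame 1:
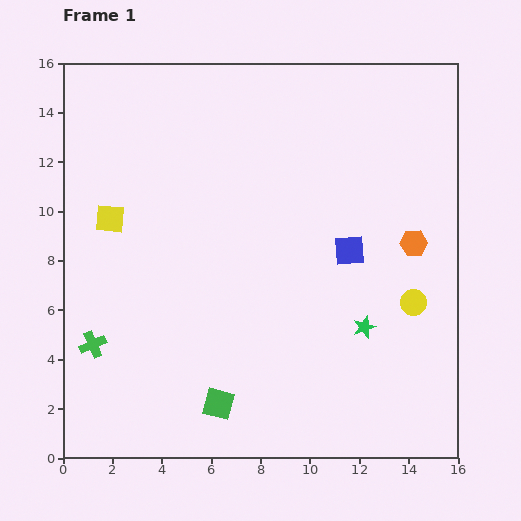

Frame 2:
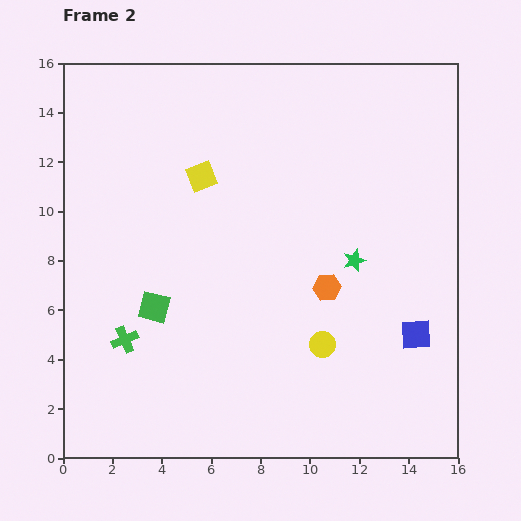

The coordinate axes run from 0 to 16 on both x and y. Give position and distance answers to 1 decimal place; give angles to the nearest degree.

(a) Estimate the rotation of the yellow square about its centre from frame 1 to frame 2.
27° counter-clockwise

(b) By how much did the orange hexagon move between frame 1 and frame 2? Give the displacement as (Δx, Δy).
(-3.5, -1.8)

The orange hexagon was at (14.2, 8.7) in frame 1 and (10.7, 6.9) in frame 2.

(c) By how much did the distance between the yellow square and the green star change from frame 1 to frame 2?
-4.1

Distance in frame 1: 11.2. Distance in frame 2: 7.1.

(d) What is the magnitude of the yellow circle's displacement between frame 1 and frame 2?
4.1

The yellow circle moved from (14.2, 6.3) to (10.5, 4.6), a distance of √(3.7² + 1.7²) ≈ 4.1.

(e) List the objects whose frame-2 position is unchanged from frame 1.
none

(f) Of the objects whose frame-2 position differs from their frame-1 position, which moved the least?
the green cross

(moved 1.3)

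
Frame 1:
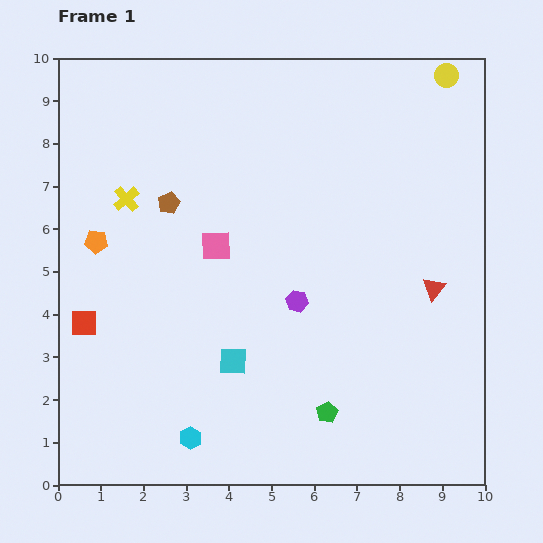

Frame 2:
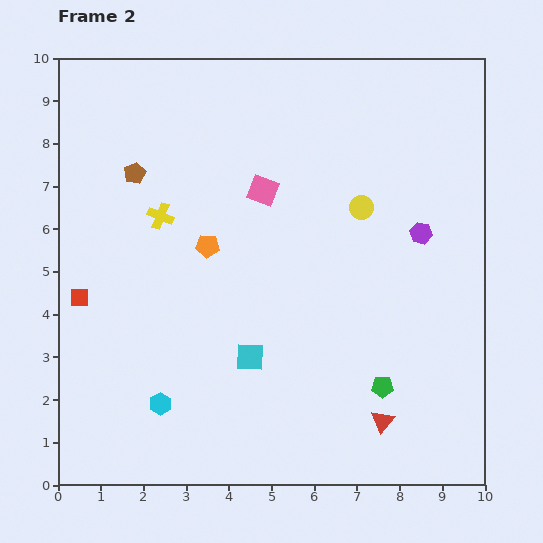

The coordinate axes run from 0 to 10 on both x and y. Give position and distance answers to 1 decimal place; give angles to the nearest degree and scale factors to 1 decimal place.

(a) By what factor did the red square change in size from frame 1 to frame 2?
0.7×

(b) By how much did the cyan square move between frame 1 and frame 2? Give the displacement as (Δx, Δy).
(0.4, 0.1)

The cyan square was at (4.1, 2.9) in frame 1 and (4.5, 3.0) in frame 2.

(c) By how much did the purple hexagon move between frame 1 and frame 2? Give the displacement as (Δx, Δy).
(2.9, 1.6)

The purple hexagon was at (5.6, 4.3) in frame 1 and (8.5, 5.9) in frame 2.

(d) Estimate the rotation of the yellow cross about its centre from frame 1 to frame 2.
27° counter-clockwise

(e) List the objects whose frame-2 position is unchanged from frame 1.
none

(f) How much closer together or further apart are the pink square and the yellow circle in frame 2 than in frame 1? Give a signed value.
-4.4

Distance in frame 1: 6.7. Distance in frame 2: 2.3.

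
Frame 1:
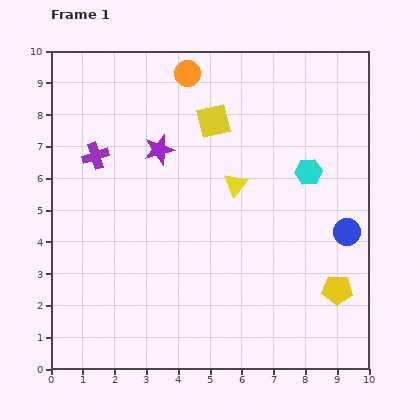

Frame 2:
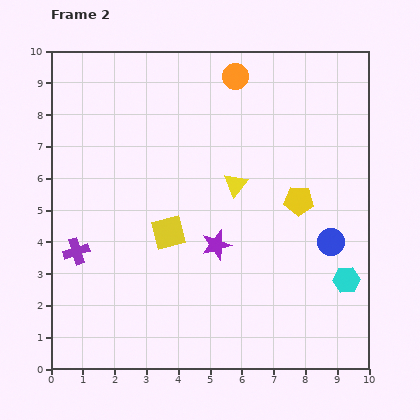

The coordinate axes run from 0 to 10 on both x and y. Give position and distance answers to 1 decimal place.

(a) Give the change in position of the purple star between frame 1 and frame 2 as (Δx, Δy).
(1.8, -3.0)

The purple star was at (3.4, 6.9) in frame 1 and (5.2, 3.9) in frame 2.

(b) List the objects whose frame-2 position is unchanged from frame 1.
the yellow triangle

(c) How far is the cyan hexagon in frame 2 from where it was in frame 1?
3.6

The cyan hexagon moved from (8.1, 6.2) to (9.3, 2.8), a distance of √(1.2² + 3.4²) ≈ 3.6.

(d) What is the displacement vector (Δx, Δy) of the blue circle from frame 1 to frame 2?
(-0.5, -0.3)

The blue circle was at (9.3, 4.3) in frame 1 and (8.8, 4.0) in frame 2.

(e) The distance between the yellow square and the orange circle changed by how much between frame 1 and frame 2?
+3.6

Distance in frame 1: 1.7. Distance in frame 2: 5.3.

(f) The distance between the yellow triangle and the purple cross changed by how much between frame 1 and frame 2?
+0.9

Distance in frame 1: 4.5. Distance in frame 2: 5.4.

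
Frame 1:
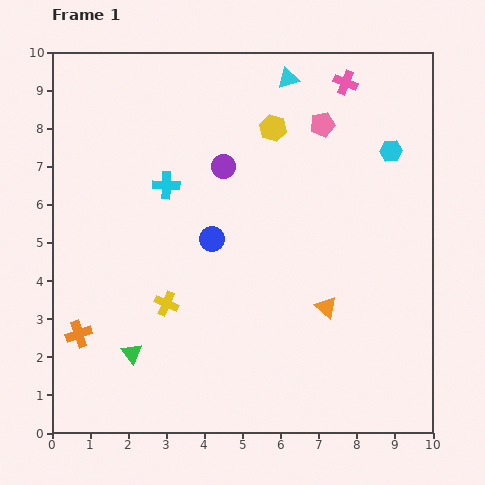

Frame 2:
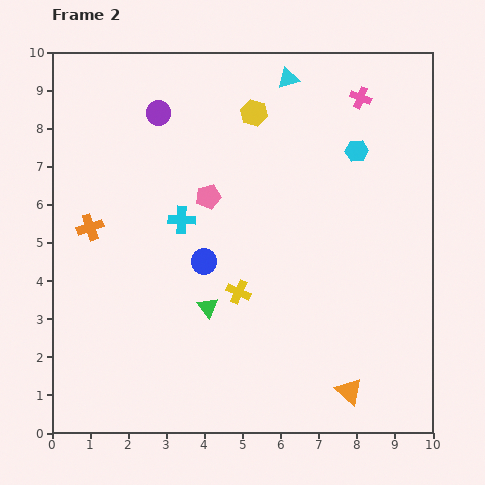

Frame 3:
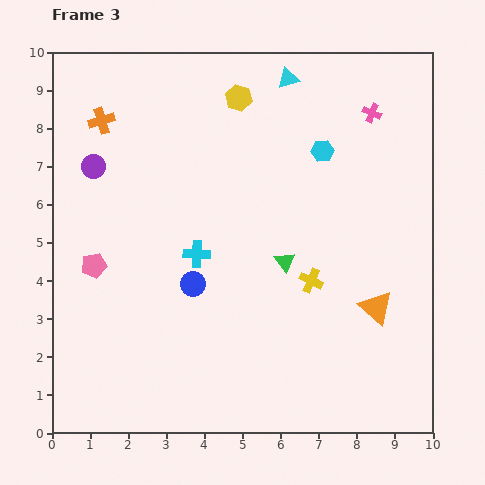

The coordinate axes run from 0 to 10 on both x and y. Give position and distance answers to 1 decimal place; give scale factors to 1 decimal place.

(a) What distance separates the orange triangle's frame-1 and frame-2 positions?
2.3

The orange triangle moved from (7.2, 3.3) to (7.8, 1.1), a distance of √(0.6² + 2.2²) ≈ 2.3.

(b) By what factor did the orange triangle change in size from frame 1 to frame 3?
1.6×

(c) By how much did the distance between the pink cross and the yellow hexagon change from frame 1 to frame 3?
+1.3

Distance in frame 1: 2.2. Distance in frame 3: 3.5.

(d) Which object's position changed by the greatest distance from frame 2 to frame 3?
the pink pentagon

(moved 3.5; next 2.8)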